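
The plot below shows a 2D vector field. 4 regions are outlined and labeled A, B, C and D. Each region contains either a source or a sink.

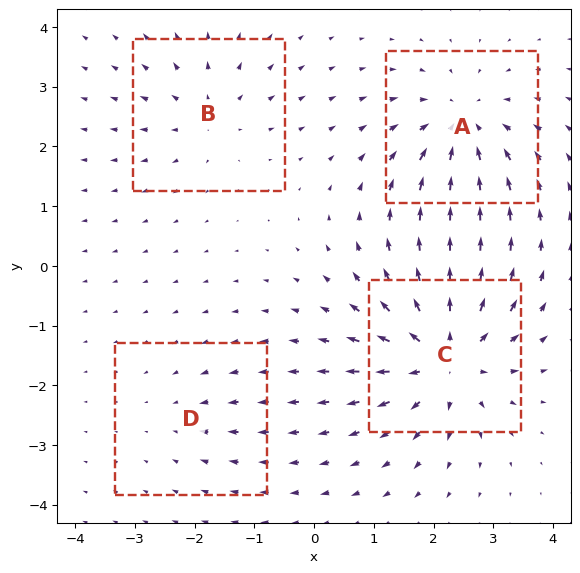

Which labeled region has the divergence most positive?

C

Divergence at each region's feature centre — A: about -5, B: about +3, C: about +7, D: about -2. Region C is most positive.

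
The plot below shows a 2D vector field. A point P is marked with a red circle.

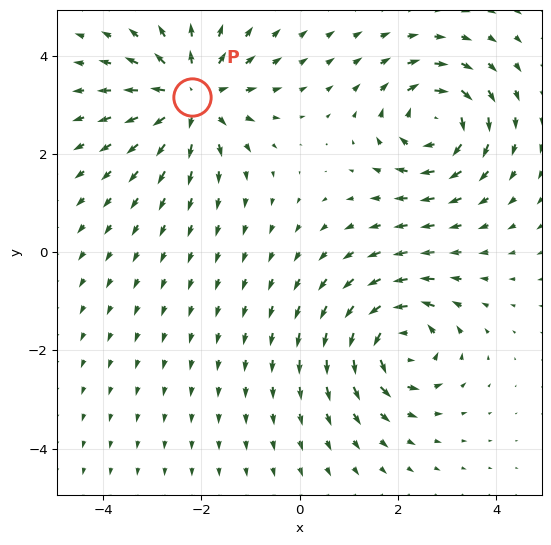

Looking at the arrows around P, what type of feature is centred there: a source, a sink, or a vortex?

At P (-2.2, 3.2) the arrows spread outward. Divergence about +5, curl ≈0 — positive divergence with near-zero curl is a source.

source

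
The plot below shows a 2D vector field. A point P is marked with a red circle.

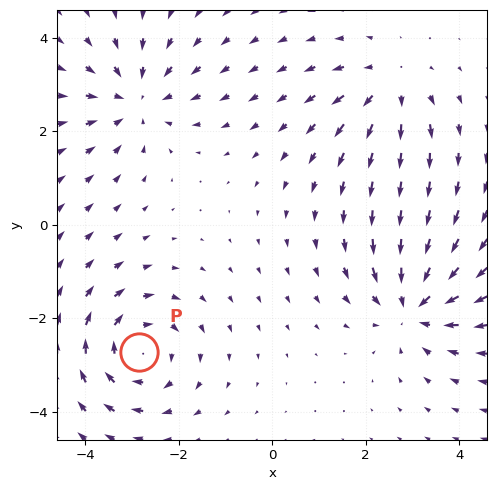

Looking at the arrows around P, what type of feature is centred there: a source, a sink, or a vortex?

At P (-2.9, -2.7) the arrows circulate clockwise. Divergence ≈0, curl about -5 — near-zero divergence with nonzero curl is a vortex.

vortex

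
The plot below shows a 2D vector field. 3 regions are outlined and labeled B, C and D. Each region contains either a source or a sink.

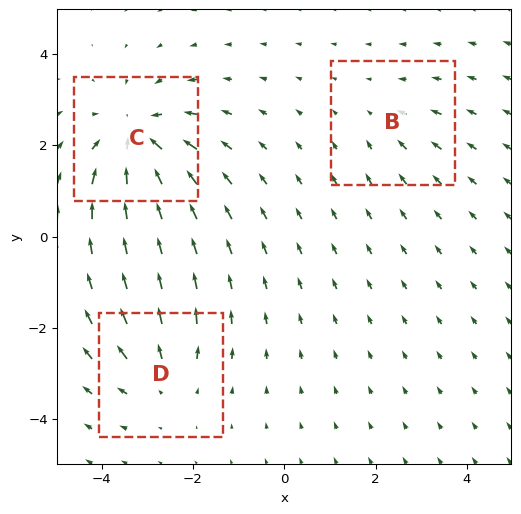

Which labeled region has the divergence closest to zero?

B

Divergence at each region's feature centre — B: about -2, C: about -4, D: about +3. Region B is closest to zero.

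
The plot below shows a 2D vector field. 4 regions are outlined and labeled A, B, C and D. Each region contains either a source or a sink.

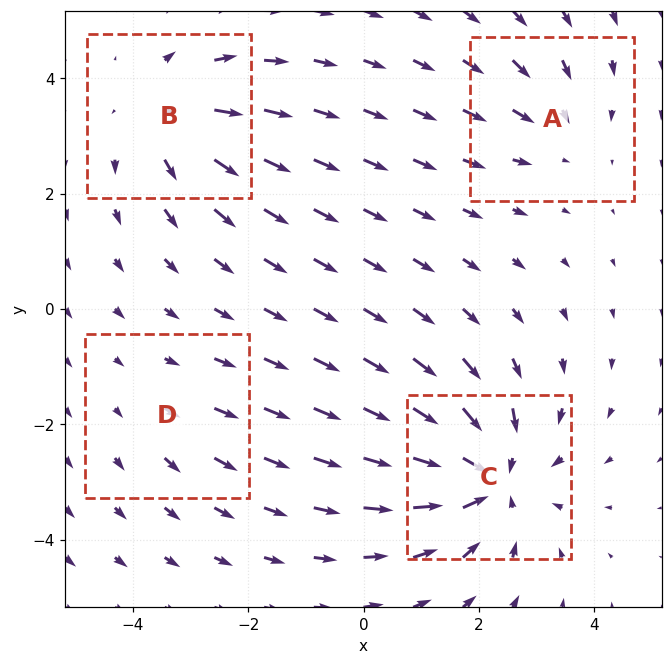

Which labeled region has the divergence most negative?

C

Divergence at each region's feature centre — A: about -3, B: about +4, C: about -6, D: about +2. Region C is most negative.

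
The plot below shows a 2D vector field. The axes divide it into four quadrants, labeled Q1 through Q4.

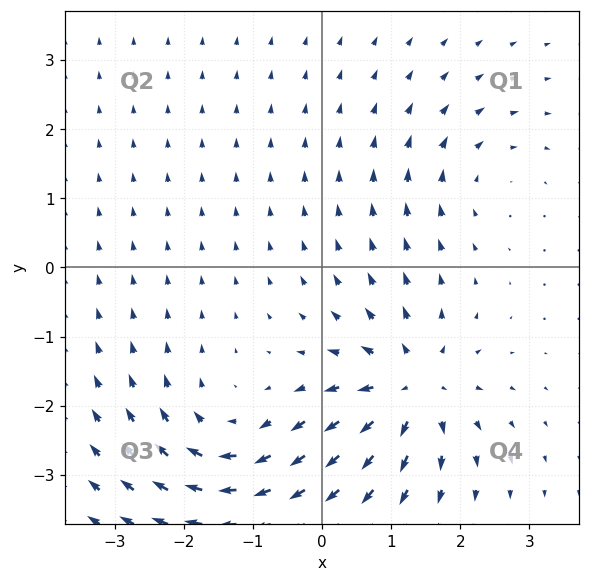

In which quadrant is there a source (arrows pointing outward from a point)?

The source sits at approximately (1.3, -1.7), which lies in quadrant Q4. The divergence there is about +5, positive as expected for a source.

Q4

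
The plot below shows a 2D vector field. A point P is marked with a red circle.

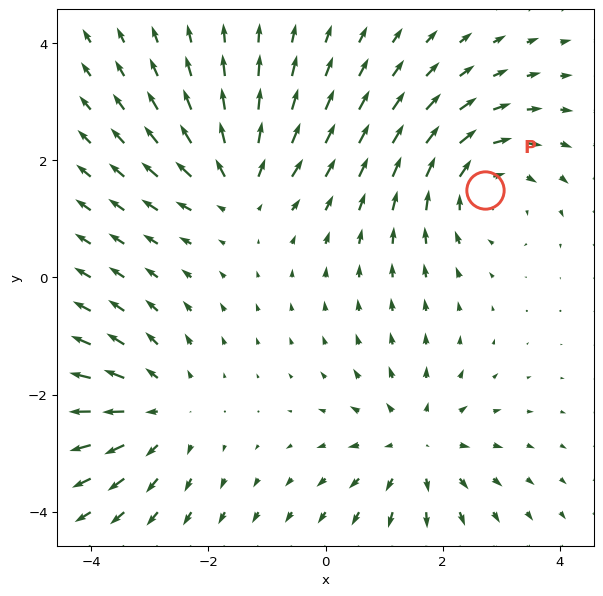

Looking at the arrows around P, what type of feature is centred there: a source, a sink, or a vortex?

At P (2.7, 1.5) the arrows circulate clockwise. Divergence ≈0, curl about -5 — near-zero divergence with nonzero curl is a vortex.

vortex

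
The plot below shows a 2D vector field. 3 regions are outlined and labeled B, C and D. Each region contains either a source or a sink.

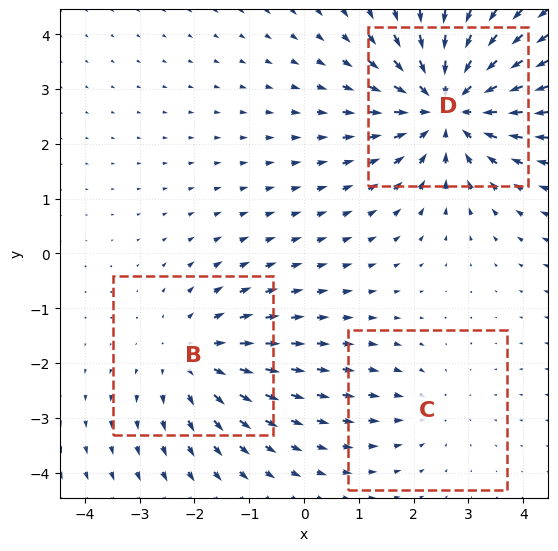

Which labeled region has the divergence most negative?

Divergence at each region's feature centre — B: about +3, C: about -2, D: about -4. Region D is most negative.

D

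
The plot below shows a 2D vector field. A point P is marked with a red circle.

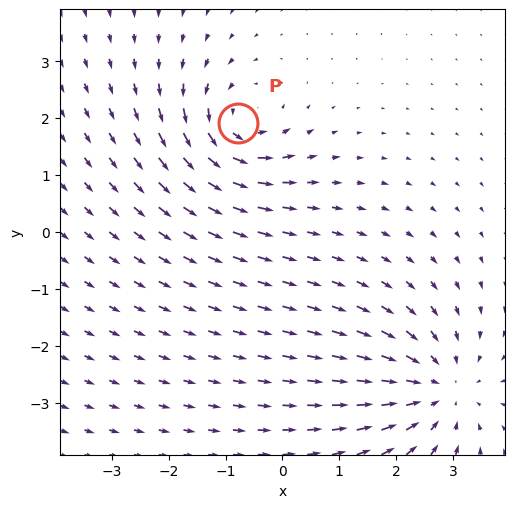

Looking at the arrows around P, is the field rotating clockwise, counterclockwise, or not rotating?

counterclockwise

Near P at (-0.8, 1.9) the arrows circulate counterclockwise. The curl (z-component) there is about +5; positive curl means counterclockwise rotation.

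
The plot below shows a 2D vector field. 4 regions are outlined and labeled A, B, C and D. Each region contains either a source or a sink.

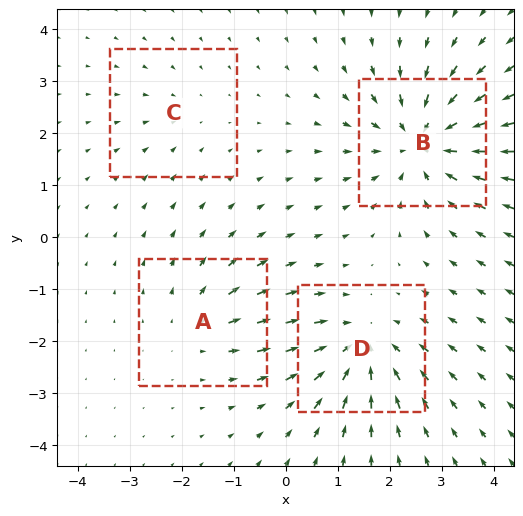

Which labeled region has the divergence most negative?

B

Divergence at each region's feature centre — A: about +3, B: about -6, C: about -2, D: about -5. Region B is most negative.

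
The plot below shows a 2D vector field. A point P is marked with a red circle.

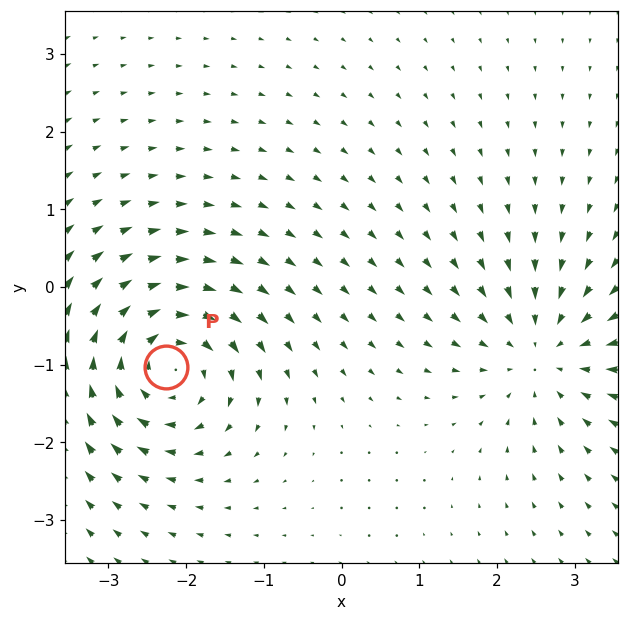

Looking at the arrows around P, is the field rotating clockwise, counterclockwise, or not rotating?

Near P at (-2.3, -1.0) the arrows circulate clockwise. The curl (z-component) there is about -6; negative curl means clockwise rotation.

clockwise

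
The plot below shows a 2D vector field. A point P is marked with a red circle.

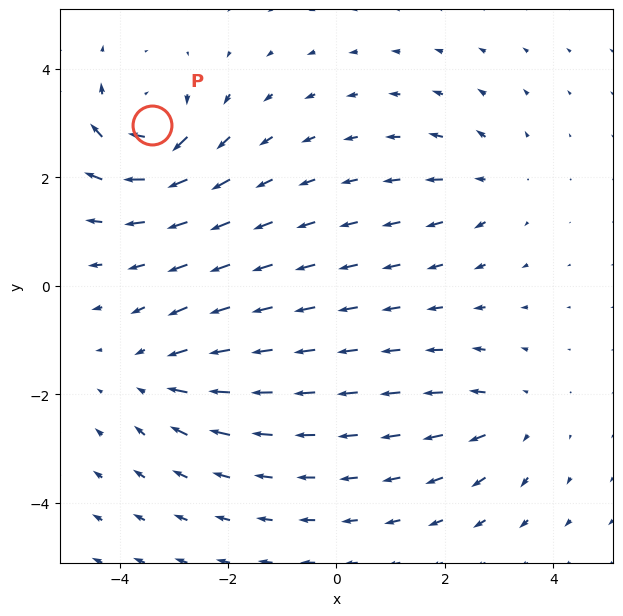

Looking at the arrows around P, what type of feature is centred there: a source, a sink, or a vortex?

At P (-3.4, 3.0) the arrows circulate clockwise. Divergence ≈0, curl about -7 — near-zero divergence with nonzero curl is a vortex.

vortex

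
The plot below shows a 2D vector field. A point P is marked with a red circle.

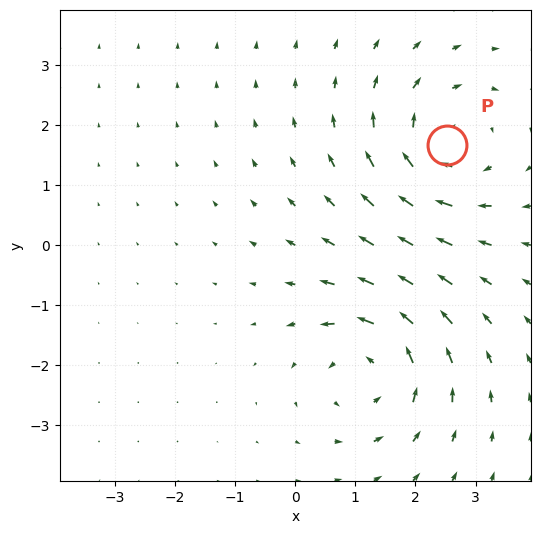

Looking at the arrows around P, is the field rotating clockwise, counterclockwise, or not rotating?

clockwise

Near P at (2.5, 1.7) the arrows circulate clockwise. The curl (z-component) there is about -3; negative curl means clockwise rotation.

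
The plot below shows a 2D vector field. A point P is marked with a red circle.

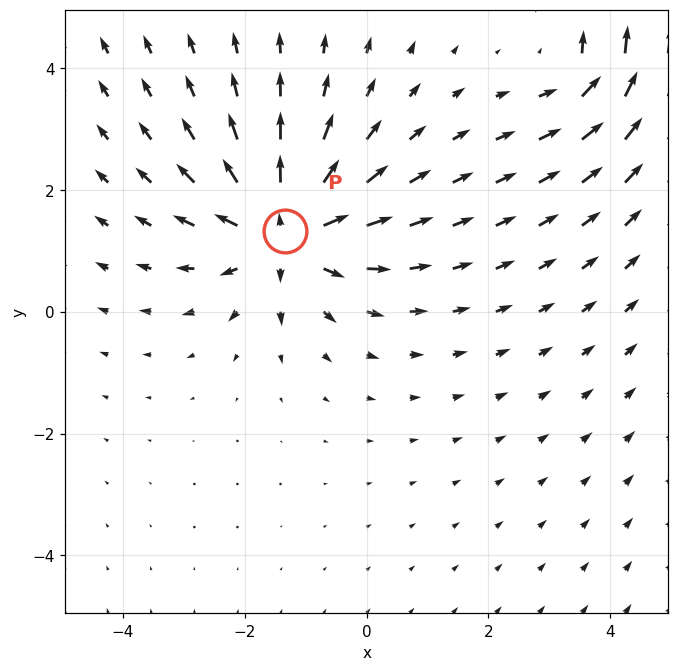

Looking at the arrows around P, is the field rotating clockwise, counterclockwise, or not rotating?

not rotating

Near P at (-1.3, 1.3) the arrows show no circulation. The curl there is ≈0.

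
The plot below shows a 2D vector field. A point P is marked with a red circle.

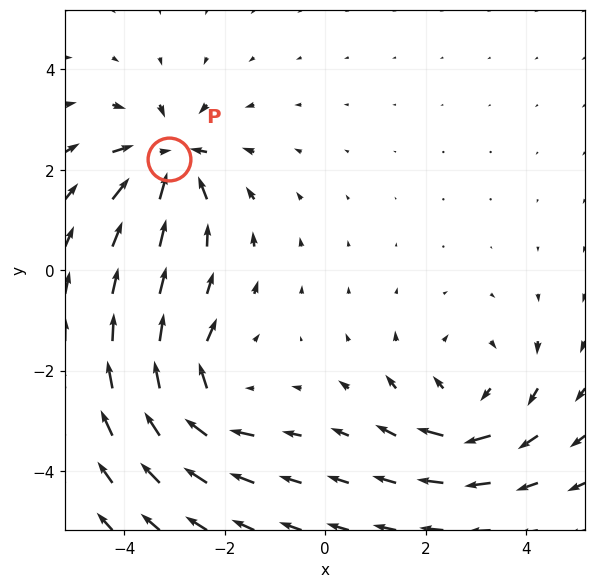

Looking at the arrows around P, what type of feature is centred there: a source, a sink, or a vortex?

At P (-3.1, 2.2) the arrows converge inward. Divergence about -7, curl ≈0 — negative divergence with near-zero curl is a sink.

sink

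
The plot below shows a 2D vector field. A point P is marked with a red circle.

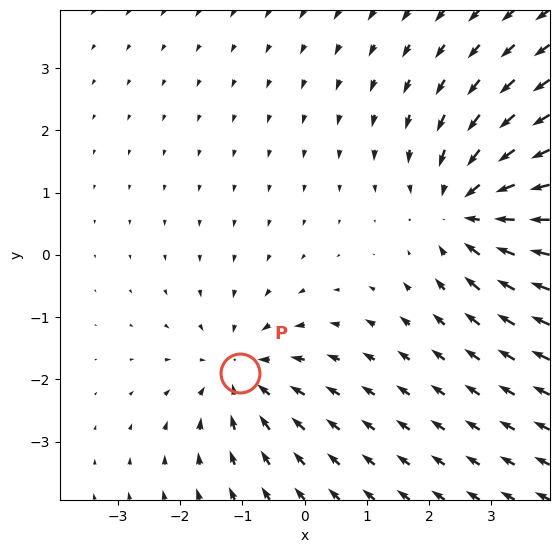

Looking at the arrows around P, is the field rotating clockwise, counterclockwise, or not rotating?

Near P at (-1.0, -1.9) the arrows show no circulation. The curl there is ≈0.

not rotating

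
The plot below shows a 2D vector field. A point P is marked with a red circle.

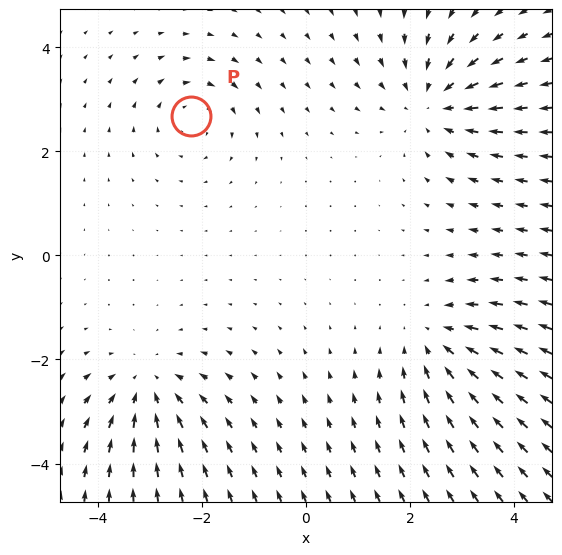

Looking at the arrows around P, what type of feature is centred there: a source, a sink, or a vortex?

vortex

At P (-2.2, 2.7) the arrows circulate clockwise. Divergence ≈0, curl about -3 — near-zero divergence with nonzero curl is a vortex.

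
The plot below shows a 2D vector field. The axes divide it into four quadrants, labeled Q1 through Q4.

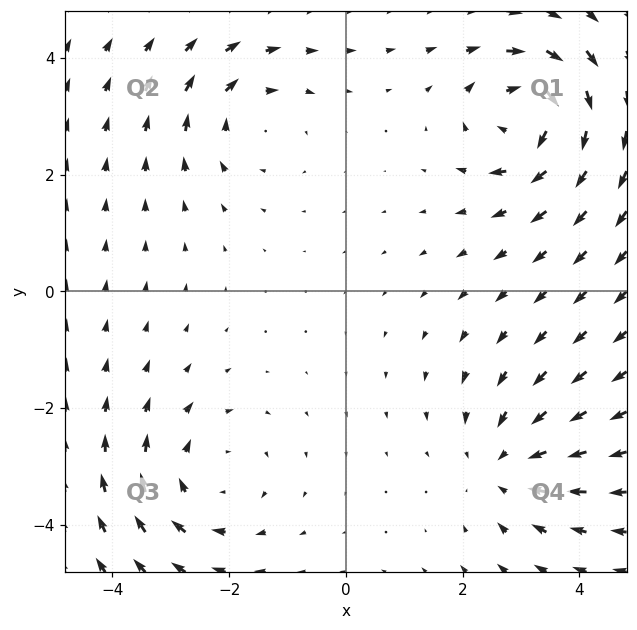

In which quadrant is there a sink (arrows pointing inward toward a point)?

Q4

The sink sits at approximately (2.8, -3.0), which lies in quadrant Q4. The divergence there is about -3, negative as expected for a sink.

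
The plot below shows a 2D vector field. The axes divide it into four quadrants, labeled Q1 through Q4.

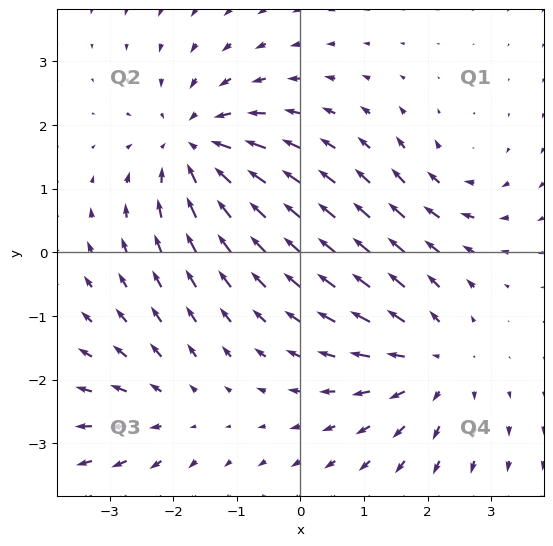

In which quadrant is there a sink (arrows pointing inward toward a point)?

Q2

The sink sits at approximately (-1.7, 1.7), which lies in quadrant Q2. The divergence there is about -5, negative as expected for a sink.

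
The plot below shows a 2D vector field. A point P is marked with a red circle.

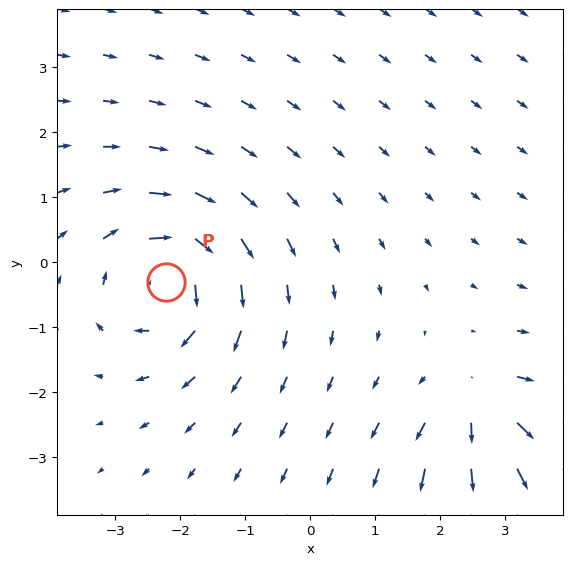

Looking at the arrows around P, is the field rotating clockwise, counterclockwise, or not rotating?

clockwise

Near P at (-2.2, -0.3) the arrows circulate clockwise. The curl (z-component) there is about -5; negative curl means clockwise rotation.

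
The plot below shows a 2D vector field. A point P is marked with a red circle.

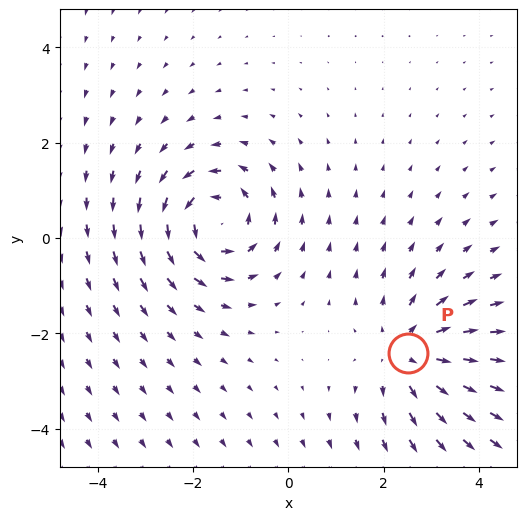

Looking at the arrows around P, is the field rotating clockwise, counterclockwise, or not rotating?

Near P at (2.5, -2.4) the arrows show no circulation. The curl there is ≈0.

not rotating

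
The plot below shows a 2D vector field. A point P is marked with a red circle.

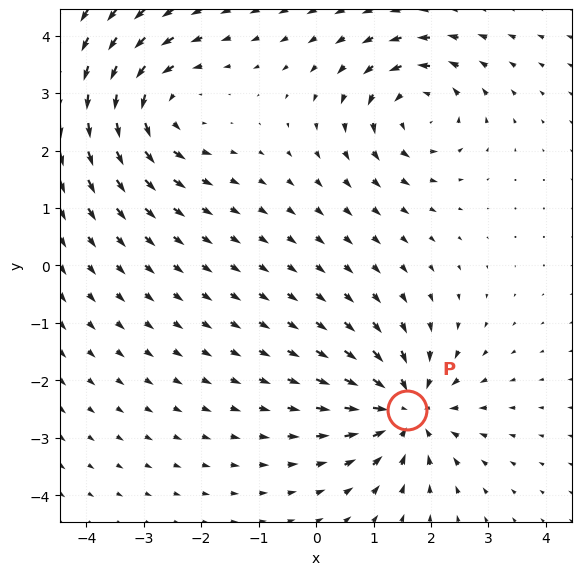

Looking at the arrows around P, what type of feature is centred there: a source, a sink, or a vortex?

sink

At P (1.6, -2.5) the arrows converge inward. Divergence about -6, curl ≈0 — negative divergence with near-zero curl is a sink.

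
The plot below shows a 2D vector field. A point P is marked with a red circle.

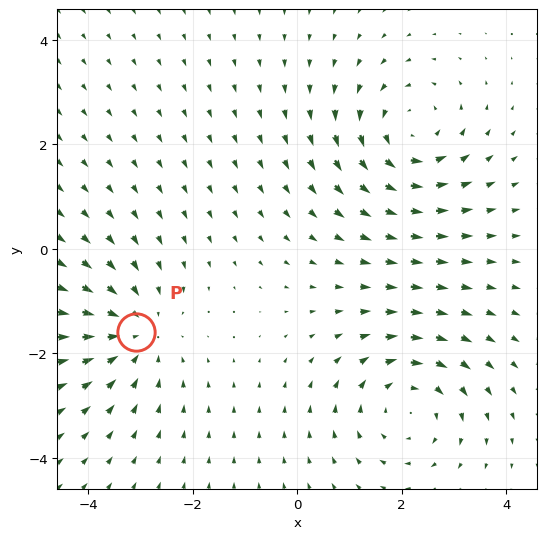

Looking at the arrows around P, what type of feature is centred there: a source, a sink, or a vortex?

sink

At P (-3.1, -1.6) the arrows converge inward. Divergence about -3, curl ≈0 — negative divergence with near-zero curl is a sink.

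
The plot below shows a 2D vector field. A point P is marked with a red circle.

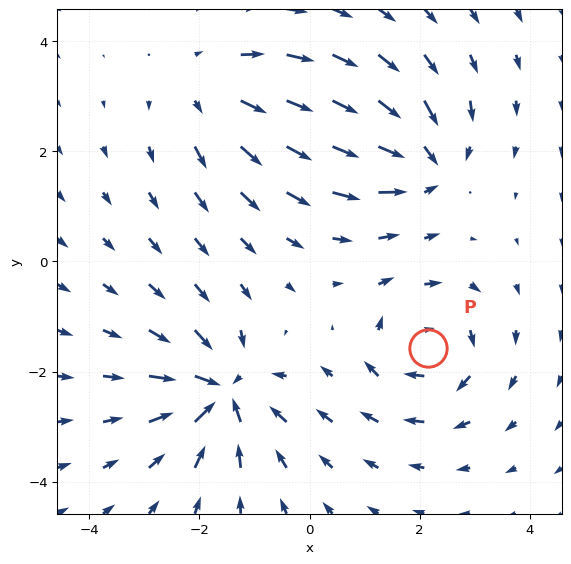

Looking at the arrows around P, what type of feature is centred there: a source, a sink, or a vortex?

vortex

At P (2.1, -1.6) the arrows circulate clockwise. Divergence ≈0, curl about -4 — near-zero divergence with nonzero curl is a vortex.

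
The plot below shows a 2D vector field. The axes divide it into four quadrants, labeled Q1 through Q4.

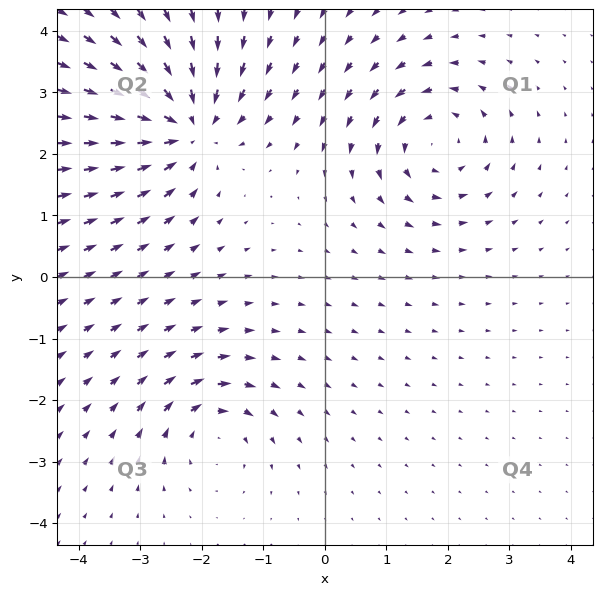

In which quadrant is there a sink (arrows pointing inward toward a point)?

The sink sits at approximately (-2.3, 2.5), which lies in quadrant Q2. The divergence there is about -5, negative as expected for a sink.

Q2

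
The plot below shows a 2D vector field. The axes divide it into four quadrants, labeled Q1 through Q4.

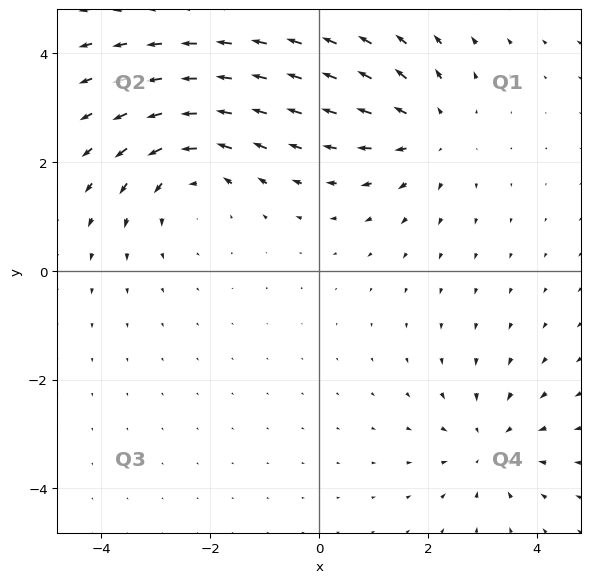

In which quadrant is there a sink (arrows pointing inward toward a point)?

Q4

The sink sits at approximately (3.1, -3.2), which lies in quadrant Q4. The divergence there is about -4, negative as expected for a sink.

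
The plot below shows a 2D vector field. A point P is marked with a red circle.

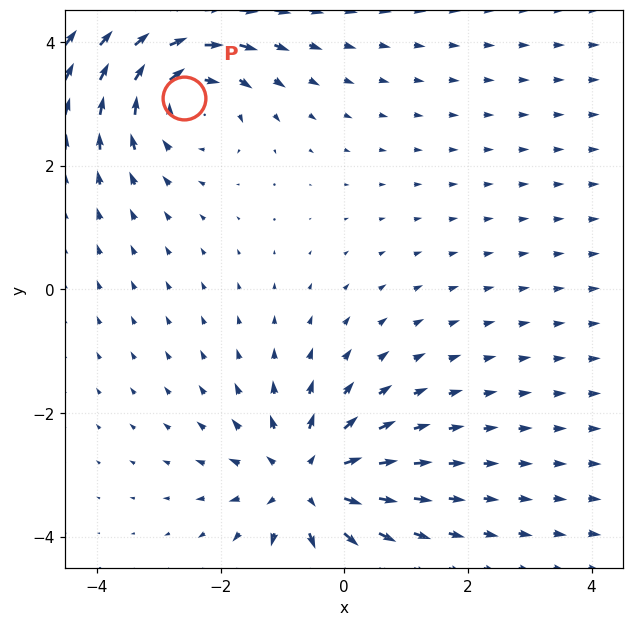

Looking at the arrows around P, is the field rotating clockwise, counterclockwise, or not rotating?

clockwise

Near P at (-2.6, 3.1) the arrows circulate clockwise. The curl (z-component) there is about -4; negative curl means clockwise rotation.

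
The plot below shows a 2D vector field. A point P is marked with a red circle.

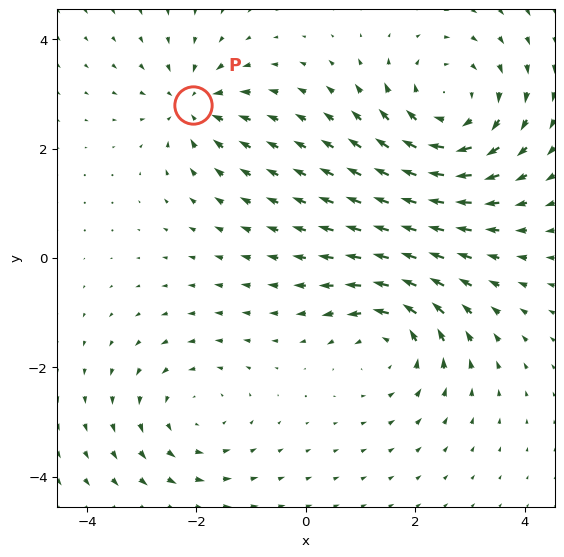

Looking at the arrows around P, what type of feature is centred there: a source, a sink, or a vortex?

sink

At P (-2.1, 2.8) the arrows converge inward. Divergence about -4, curl ≈0 — negative divergence with near-zero curl is a sink.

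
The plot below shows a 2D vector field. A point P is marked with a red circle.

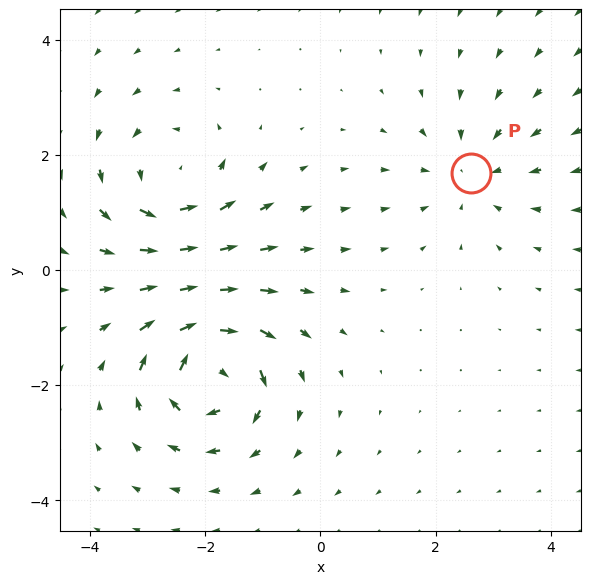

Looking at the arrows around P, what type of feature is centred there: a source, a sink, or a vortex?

At P (2.6, 1.7) the arrows converge inward. Divergence about -3, curl ≈0 — negative divergence with near-zero curl is a sink.

sink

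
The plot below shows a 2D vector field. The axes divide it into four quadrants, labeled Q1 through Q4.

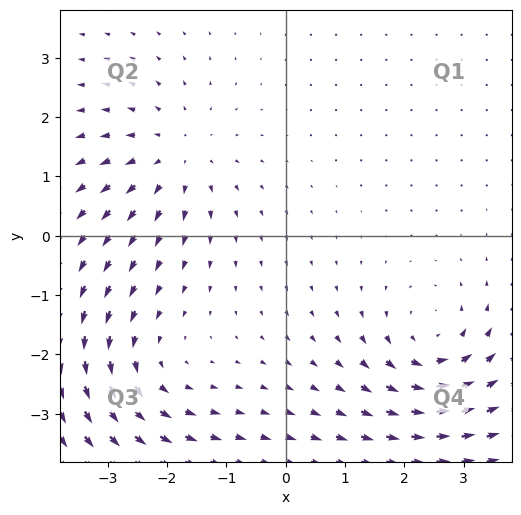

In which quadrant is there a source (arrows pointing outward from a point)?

Q2

The source sits at approximately (-1.9, 1.3), which lies in quadrant Q2. The divergence there is about +4, positive as expected for a source.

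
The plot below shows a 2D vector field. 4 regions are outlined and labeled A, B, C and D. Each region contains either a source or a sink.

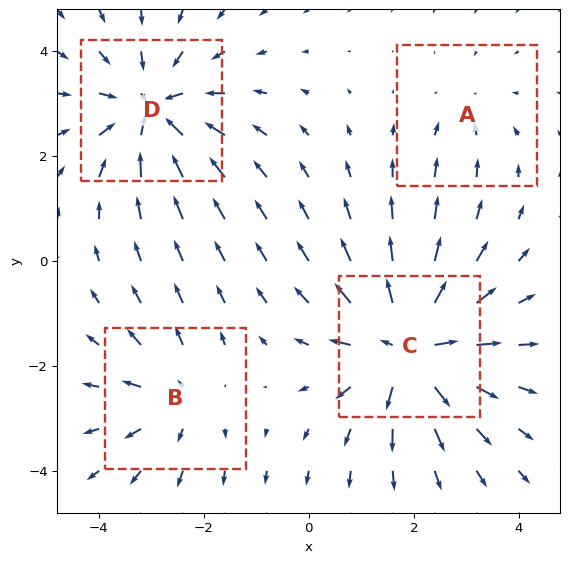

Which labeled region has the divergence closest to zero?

A

Divergence at each region's feature centre — A: about -2, B: about +3, C: about +6, D: about -5. Region A is closest to zero.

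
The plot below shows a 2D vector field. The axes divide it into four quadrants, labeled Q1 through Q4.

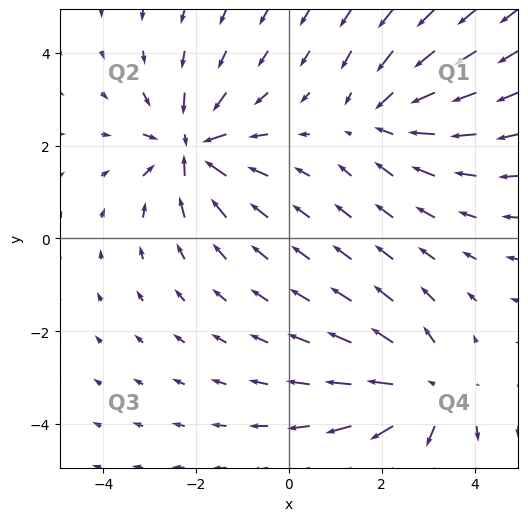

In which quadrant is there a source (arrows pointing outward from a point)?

Q4

The source sits at approximately (3.0, -3.4), which lies in quadrant Q4. The divergence there is about +4, positive as expected for a source.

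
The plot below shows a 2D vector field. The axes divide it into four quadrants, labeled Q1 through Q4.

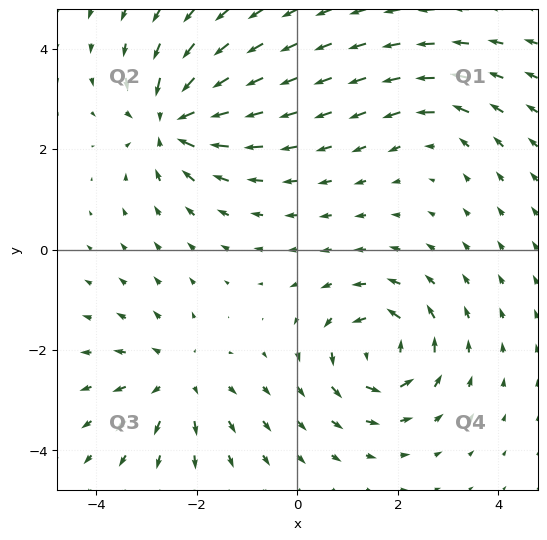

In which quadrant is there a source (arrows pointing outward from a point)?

Q3

The source sits at approximately (-2.4, -2.6), which lies in quadrant Q3. The divergence there is about +3, positive as expected for a source.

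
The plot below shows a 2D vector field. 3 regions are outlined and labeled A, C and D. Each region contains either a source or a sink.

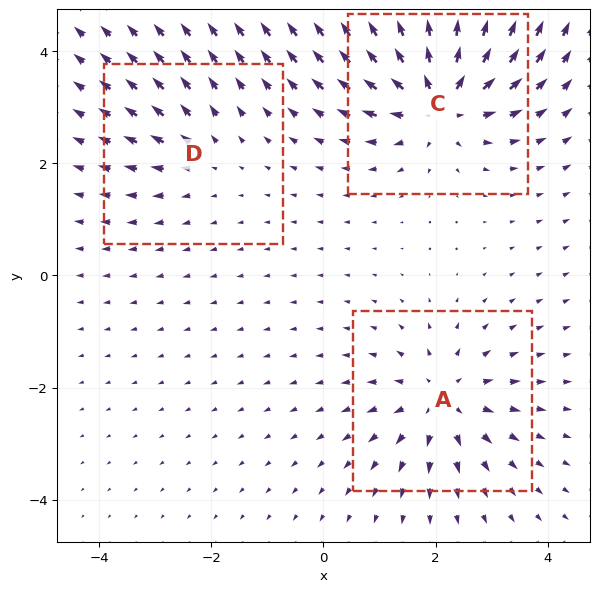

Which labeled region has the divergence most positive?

C

Divergence at each region's feature centre — A: about +4, C: about +5, D: about +2. Region C is most positive.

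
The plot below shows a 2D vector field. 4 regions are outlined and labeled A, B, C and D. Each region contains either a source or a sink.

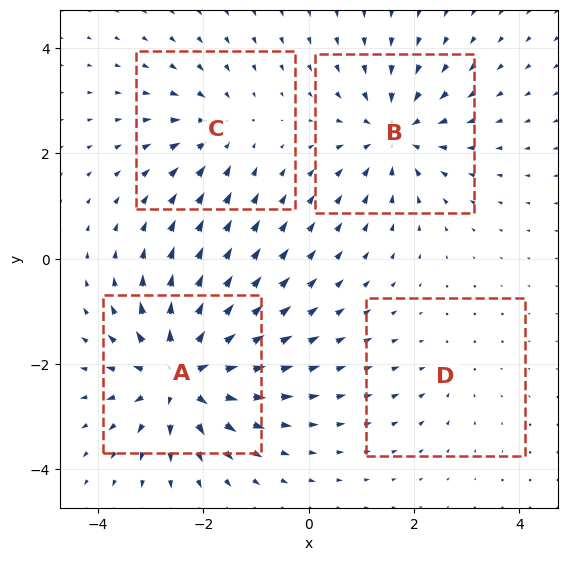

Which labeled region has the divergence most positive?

Divergence at each region's feature centre — A: about +7, B: about -5, C: about -4, D: about -2. Region A is most positive.

A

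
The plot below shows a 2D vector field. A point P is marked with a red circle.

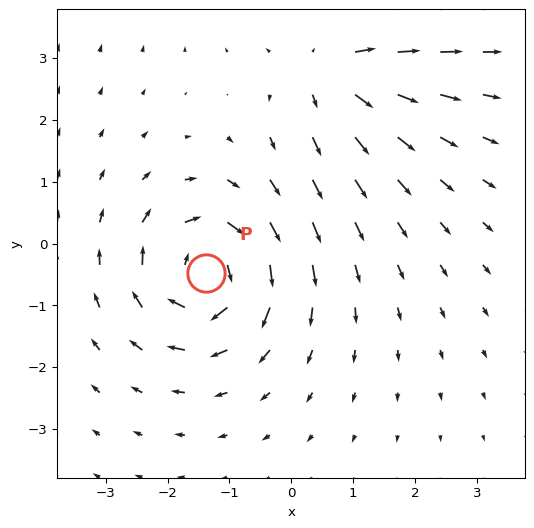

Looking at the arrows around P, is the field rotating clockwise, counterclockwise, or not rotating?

clockwise

Near P at (-1.4, -0.5) the arrows circulate clockwise. The curl (z-component) there is about -6; negative curl means clockwise rotation.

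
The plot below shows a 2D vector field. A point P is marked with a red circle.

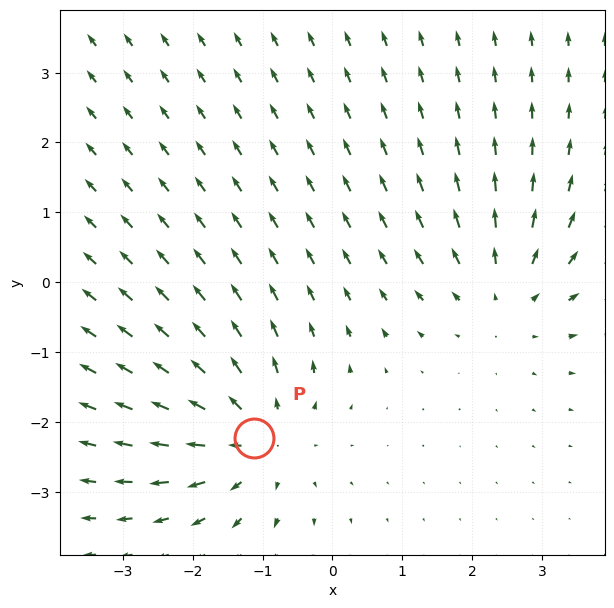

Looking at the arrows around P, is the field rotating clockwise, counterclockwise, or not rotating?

Near P at (-1.1, -2.2) the arrows show no circulation. The curl there is ≈0.

not rotating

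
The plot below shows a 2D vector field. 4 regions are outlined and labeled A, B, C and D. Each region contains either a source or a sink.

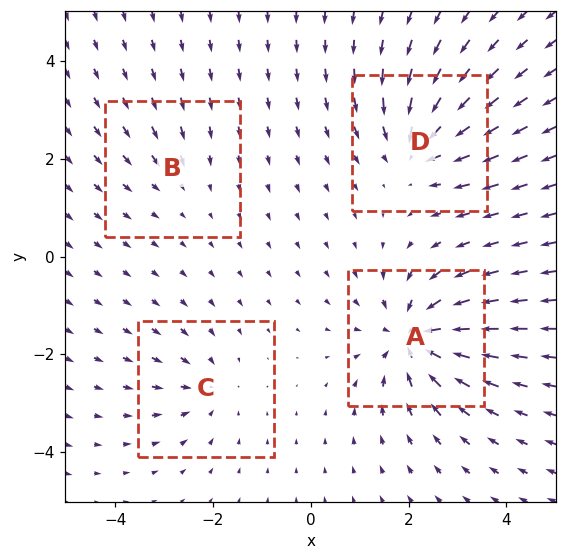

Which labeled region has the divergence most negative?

Divergence at each region's feature centre — A: about -7, B: about -2, C: about -4, D: about -5. Region A is most negative.

A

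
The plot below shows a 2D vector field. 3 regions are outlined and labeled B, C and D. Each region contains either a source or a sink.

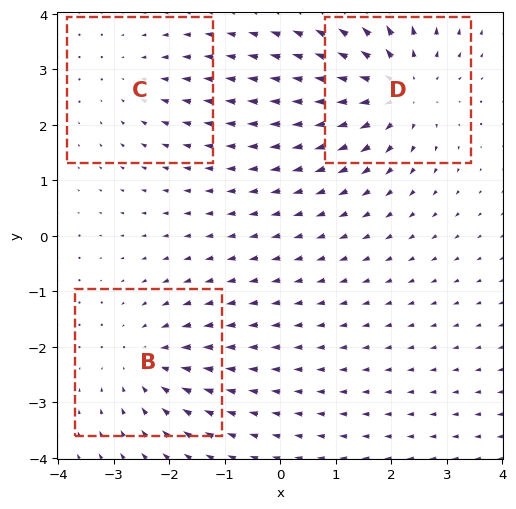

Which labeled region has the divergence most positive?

D

Divergence at each region's feature centre — B: about -3, C: about -2, D: about +4. Region D is most positive.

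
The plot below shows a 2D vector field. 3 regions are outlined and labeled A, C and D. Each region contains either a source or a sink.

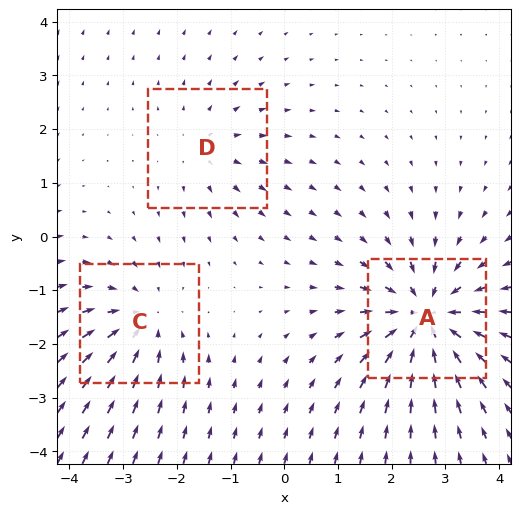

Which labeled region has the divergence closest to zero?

Divergence at each region's feature centre — A: about -5, C: about -3, D: about +2. Region D is closest to zero.

D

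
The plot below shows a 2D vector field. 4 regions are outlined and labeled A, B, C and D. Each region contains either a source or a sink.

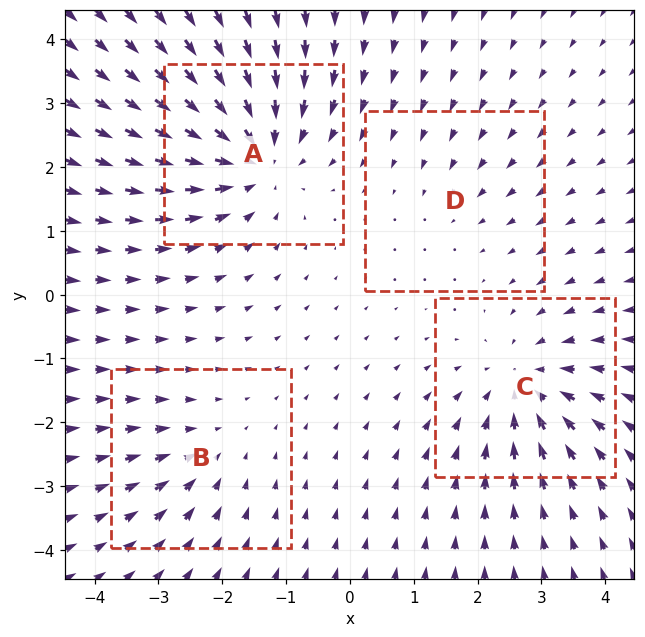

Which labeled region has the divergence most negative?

Divergence at each region's feature centre — A: about -6, B: about -3, C: about -5, D: about -2. Region A is most negative.

A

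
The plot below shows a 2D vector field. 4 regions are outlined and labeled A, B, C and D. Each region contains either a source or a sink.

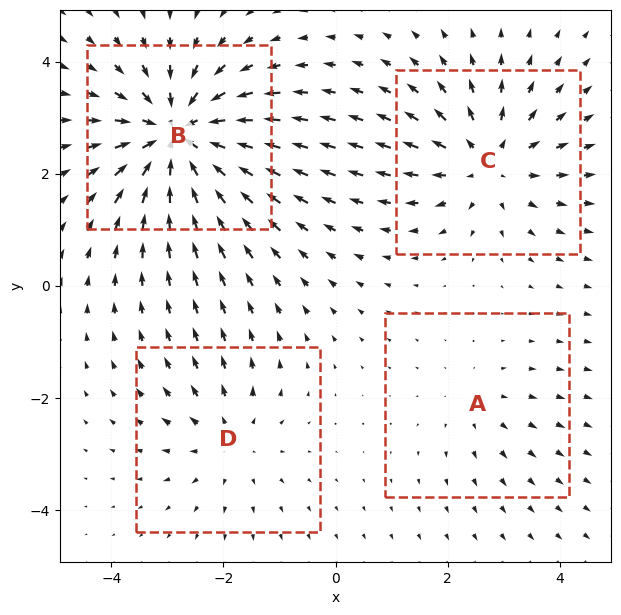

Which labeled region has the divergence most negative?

Divergence at each region's feature centre — A: about +2, B: about -7, C: about +5, D: about +3. Region B is most negative.

B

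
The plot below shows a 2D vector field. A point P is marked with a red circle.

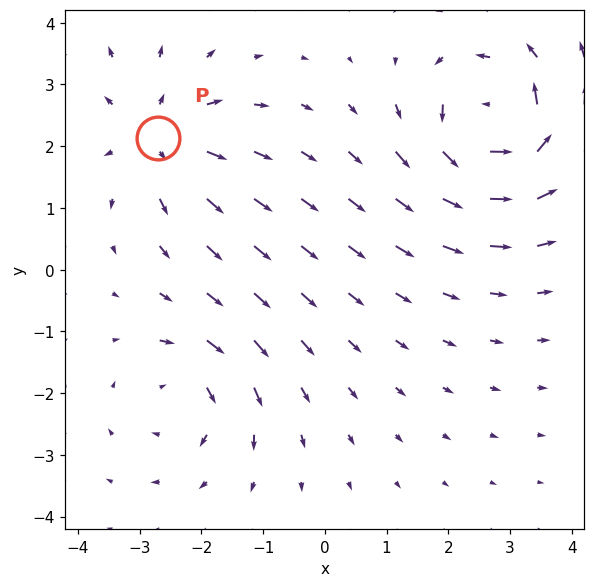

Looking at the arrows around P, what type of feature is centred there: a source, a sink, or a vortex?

source

At P (-2.7, 2.1) the arrows spread outward. Divergence about +4, curl ≈0 — positive divergence with near-zero curl is a source.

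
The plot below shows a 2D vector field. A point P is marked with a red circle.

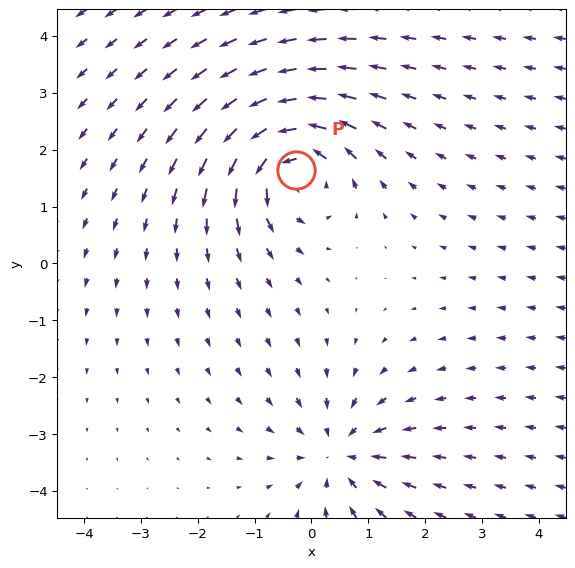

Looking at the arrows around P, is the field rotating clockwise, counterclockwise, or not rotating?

counterclockwise

Near P at (-0.3, 1.6) the arrows circulate counterclockwise. The curl (z-component) there is about +5; positive curl means counterclockwise rotation.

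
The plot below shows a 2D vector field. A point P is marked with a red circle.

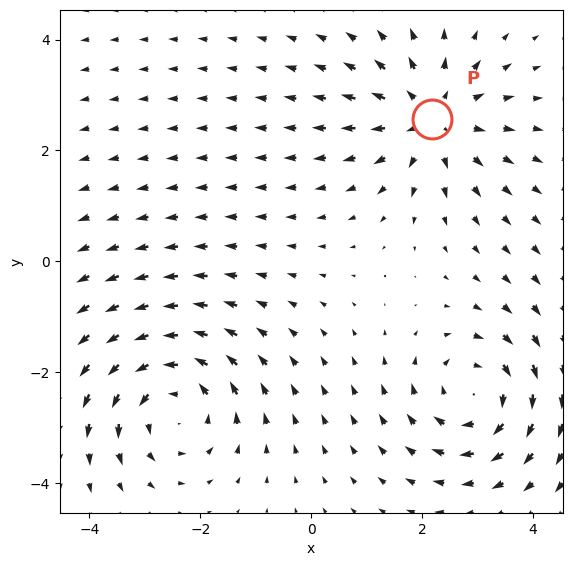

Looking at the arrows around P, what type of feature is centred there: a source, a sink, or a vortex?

source

At P (2.2, 2.6) the arrows spread outward. Divergence about +3, curl ≈0 — positive divergence with near-zero curl is a source.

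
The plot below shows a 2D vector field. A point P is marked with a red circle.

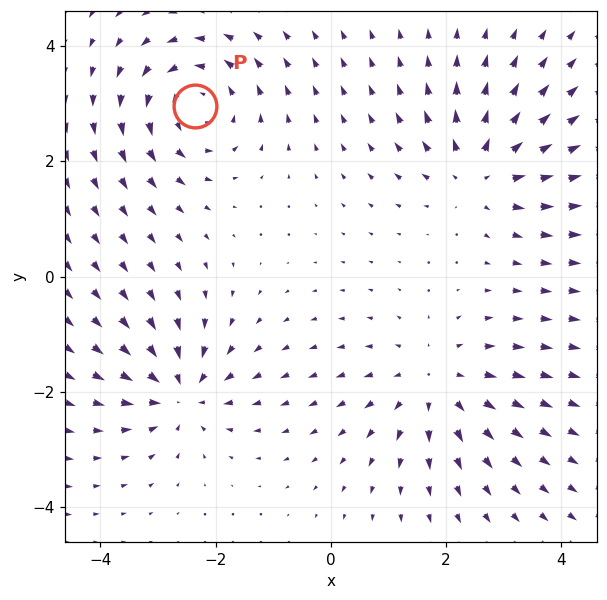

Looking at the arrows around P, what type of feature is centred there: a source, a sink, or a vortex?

vortex

At P (-2.4, 3.0) the arrows circulate counterclockwise. Divergence ≈0, curl about +4 — near-zero divergence with nonzero curl is a vortex.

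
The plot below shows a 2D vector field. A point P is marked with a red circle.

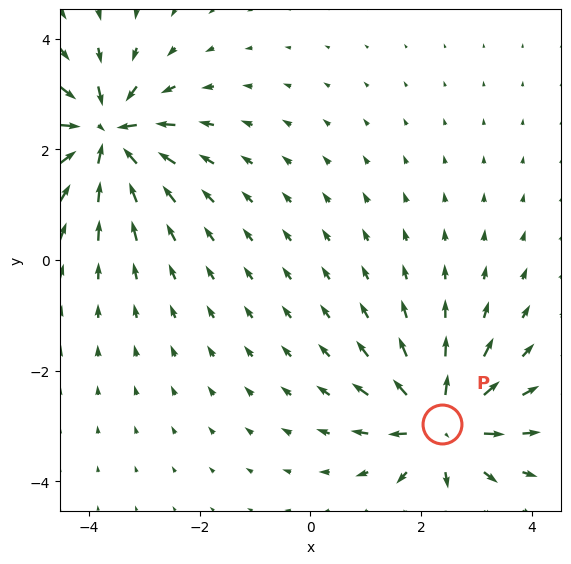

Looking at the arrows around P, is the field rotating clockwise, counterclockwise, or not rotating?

not rotating

Near P at (2.4, -3.0) the arrows show no circulation. The curl there is ≈0.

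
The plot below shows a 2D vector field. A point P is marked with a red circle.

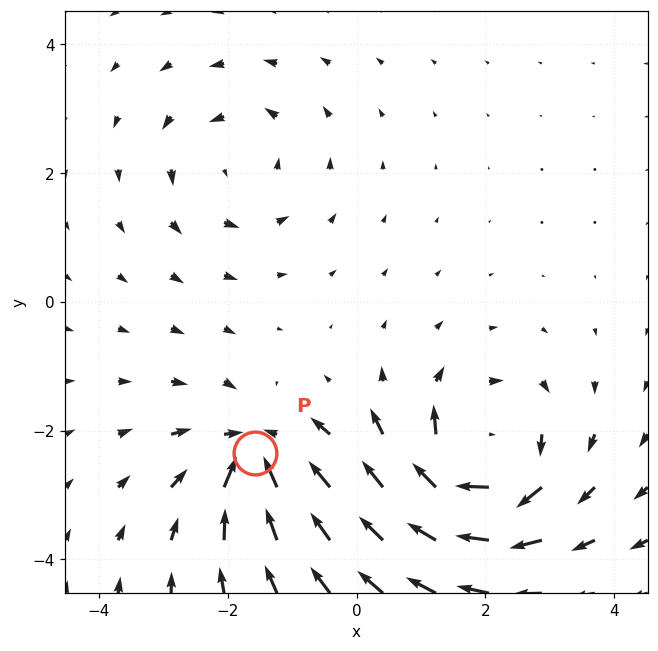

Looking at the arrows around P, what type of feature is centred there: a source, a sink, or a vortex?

At P (-1.6, -2.3) the arrows converge inward. Divergence about -5, curl ≈0 — negative divergence with near-zero curl is a sink.

sink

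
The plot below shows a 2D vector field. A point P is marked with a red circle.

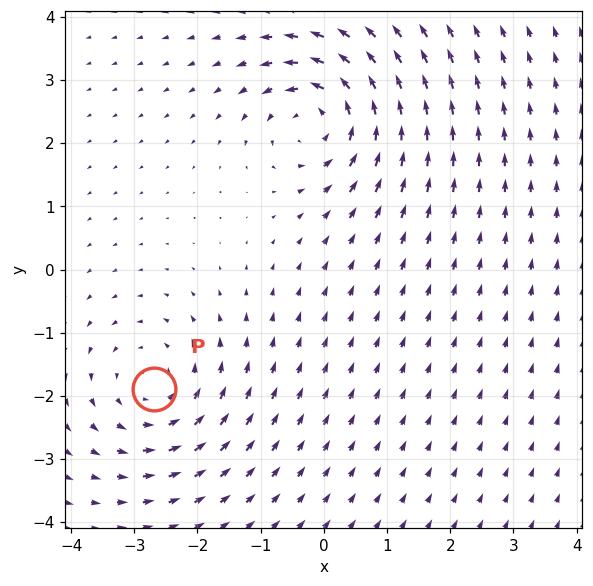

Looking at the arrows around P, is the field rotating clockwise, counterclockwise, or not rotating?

counterclockwise

Near P at (-2.7, -1.9) the arrows circulate counterclockwise. The curl (z-component) there is about +4; positive curl means counterclockwise rotation.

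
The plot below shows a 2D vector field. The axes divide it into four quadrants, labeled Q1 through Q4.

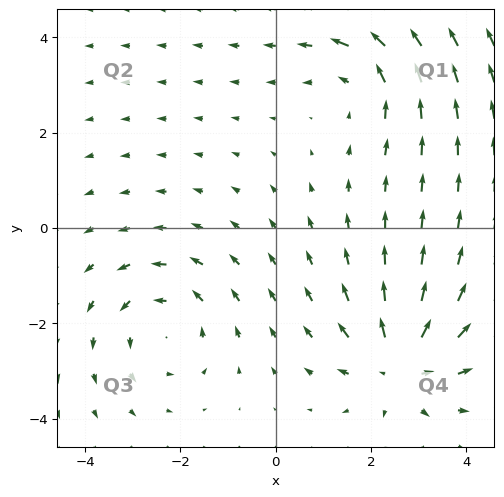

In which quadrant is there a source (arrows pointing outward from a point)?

Q4

The source sits at approximately (2.6, -2.9), which lies in quadrant Q4. The divergence there is about +4, positive as expected for a source.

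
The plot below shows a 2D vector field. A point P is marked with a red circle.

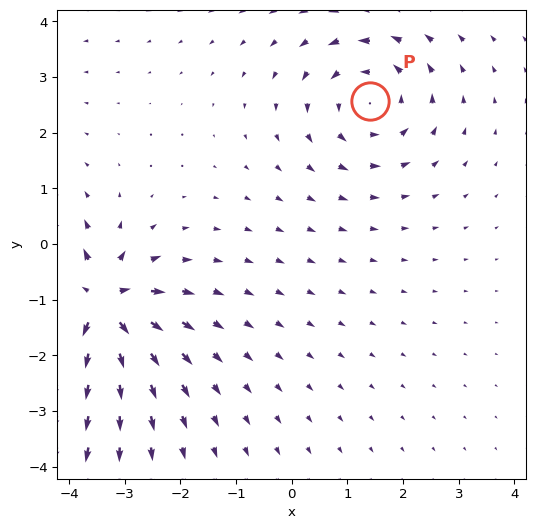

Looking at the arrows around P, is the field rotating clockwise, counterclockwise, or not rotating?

Near P at (1.4, 2.6) the arrows circulate counterclockwise. The curl (z-component) there is about +3; positive curl means counterclockwise rotation.

counterclockwise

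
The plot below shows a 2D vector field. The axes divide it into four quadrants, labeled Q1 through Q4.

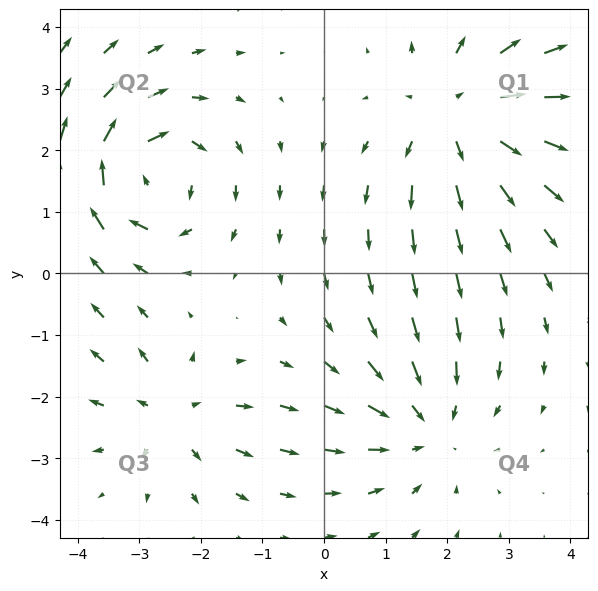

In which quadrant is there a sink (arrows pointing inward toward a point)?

Q4

The sink sits at approximately (1.6, -2.5), which lies in quadrant Q4. The divergence there is about -3, negative as expected for a sink.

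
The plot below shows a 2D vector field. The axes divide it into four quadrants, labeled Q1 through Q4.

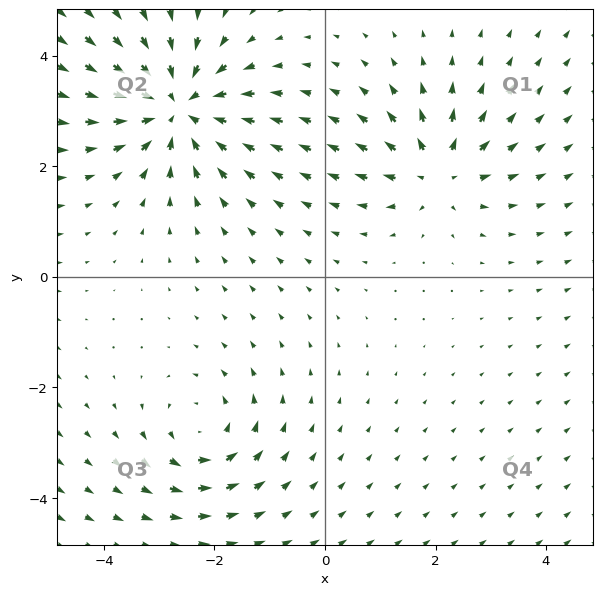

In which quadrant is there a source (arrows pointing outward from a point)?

Q1

The source sits at approximately (2.0, 1.9), which lies in quadrant Q1. The divergence there is about +4, positive as expected for a source.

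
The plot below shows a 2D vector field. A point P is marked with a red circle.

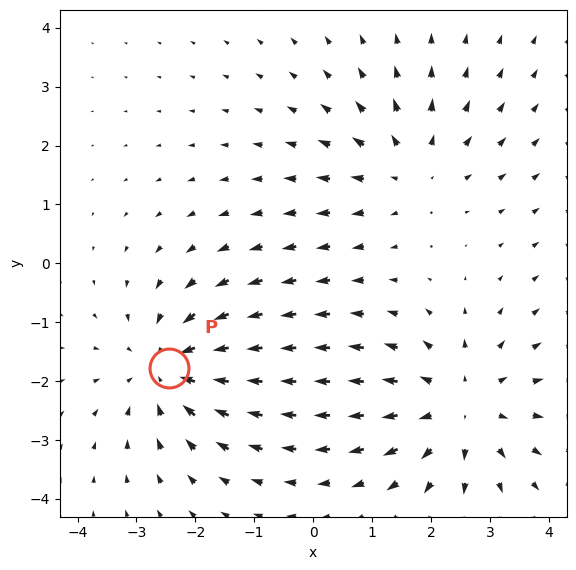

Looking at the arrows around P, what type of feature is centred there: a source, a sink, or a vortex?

sink

At P (-2.4, -1.8) the arrows converge inward. Divergence about -4, curl ≈0 — negative divergence with near-zero curl is a sink.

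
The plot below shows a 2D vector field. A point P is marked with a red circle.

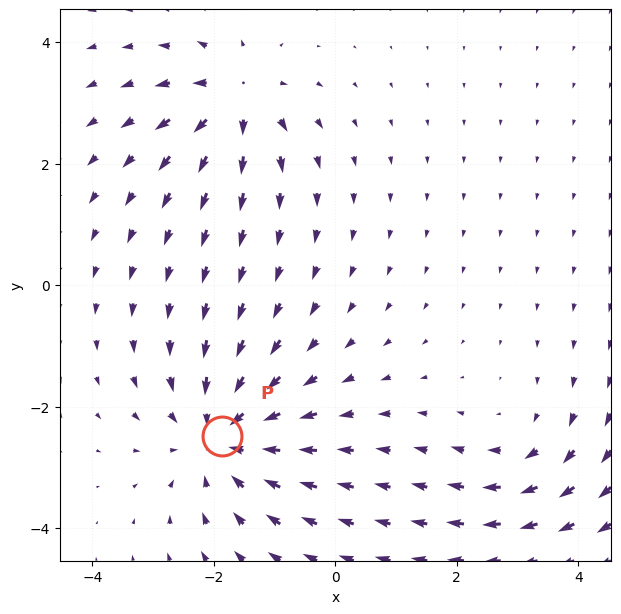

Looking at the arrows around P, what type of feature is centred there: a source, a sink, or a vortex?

sink

At P (-1.9, -2.5) the arrows converge inward. Divergence about -4, curl ≈0 — negative divergence with near-zero curl is a sink.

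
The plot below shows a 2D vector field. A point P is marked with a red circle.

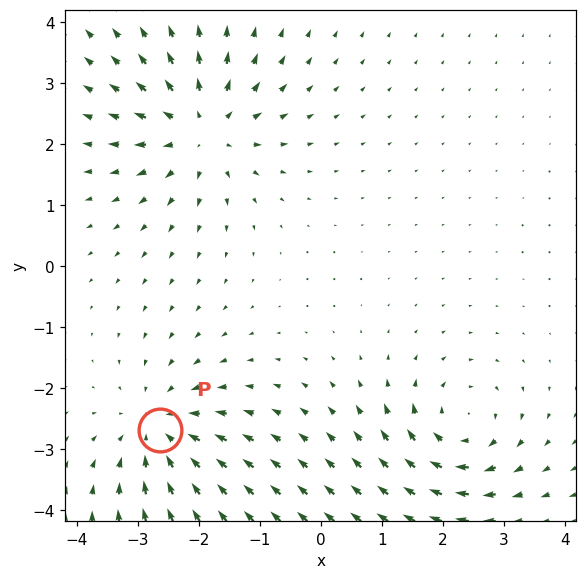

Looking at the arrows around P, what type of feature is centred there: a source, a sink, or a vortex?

At P (-2.6, -2.7) the arrows converge inward. Divergence about -4, curl ≈0 — negative divergence with near-zero curl is a sink.

sink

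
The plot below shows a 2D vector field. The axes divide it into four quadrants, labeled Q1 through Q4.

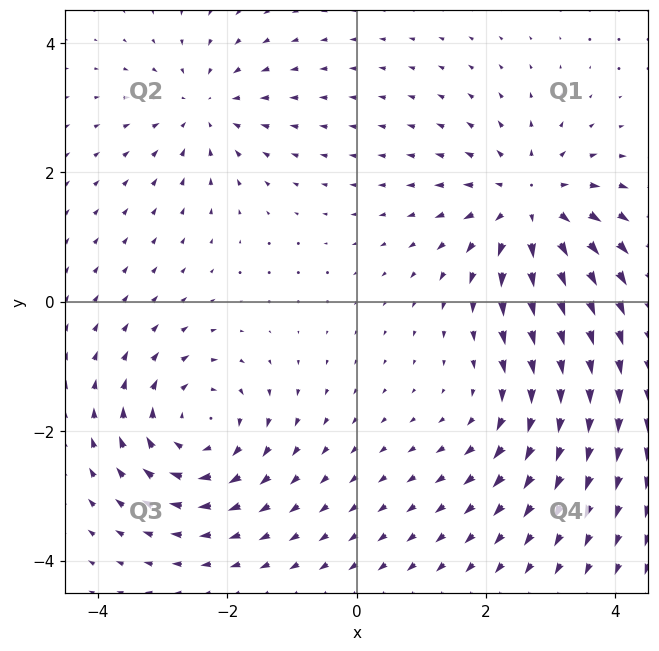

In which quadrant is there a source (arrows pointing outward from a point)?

Q1

The source sits at approximately (2.7, 1.5), which lies in quadrant Q1. The divergence there is about +5, positive as expected for a source.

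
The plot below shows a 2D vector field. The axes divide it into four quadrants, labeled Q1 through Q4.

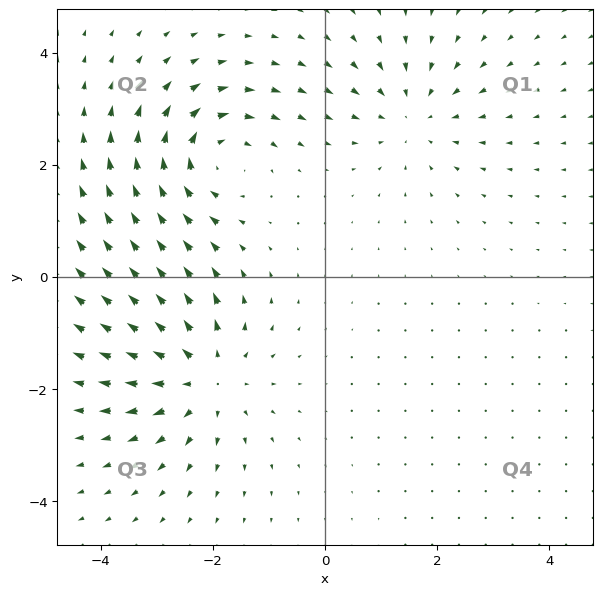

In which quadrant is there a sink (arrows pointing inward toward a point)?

The sink sits at approximately (1.6, 2.9), which lies in quadrant Q1. The divergence there is about -3, negative as expected for a sink.

Q1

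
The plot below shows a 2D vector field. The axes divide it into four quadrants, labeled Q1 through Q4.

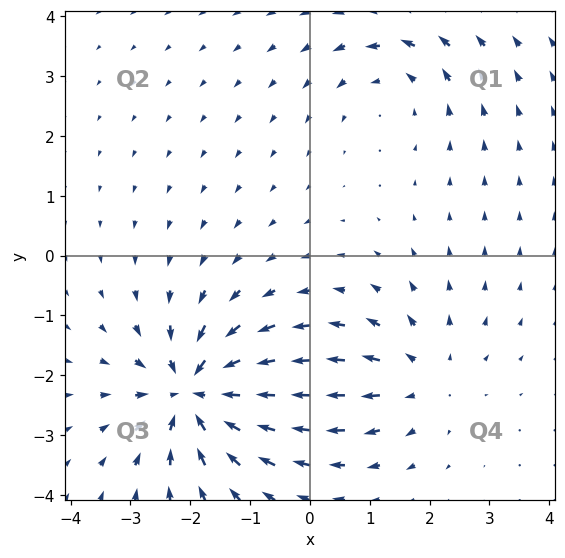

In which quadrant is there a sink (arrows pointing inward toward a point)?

The sink sits at approximately (-1.9, -2.3), which lies in quadrant Q3. The divergence there is about -5, negative as expected for a sink.

Q3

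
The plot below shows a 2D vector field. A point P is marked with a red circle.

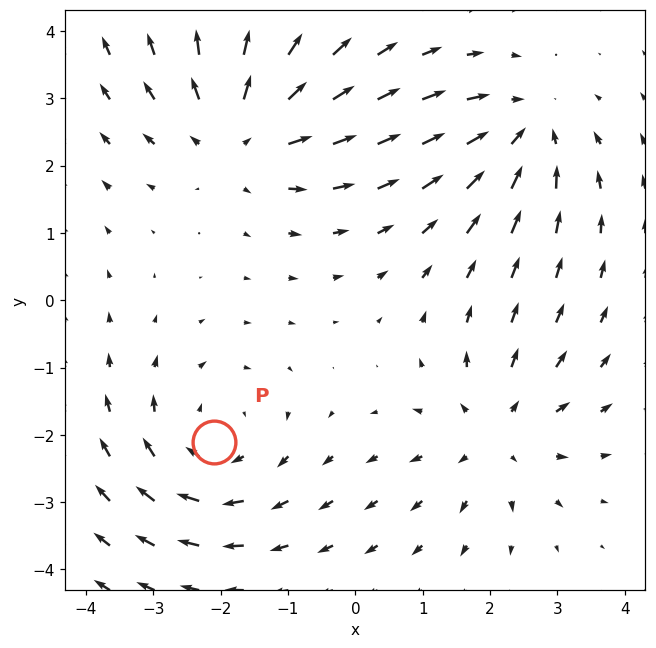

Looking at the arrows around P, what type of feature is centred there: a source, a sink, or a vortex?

At P (-2.1, -2.1) the arrows circulate clockwise. Divergence ≈0, curl about -3 — near-zero divergence with nonzero curl is a vortex.

vortex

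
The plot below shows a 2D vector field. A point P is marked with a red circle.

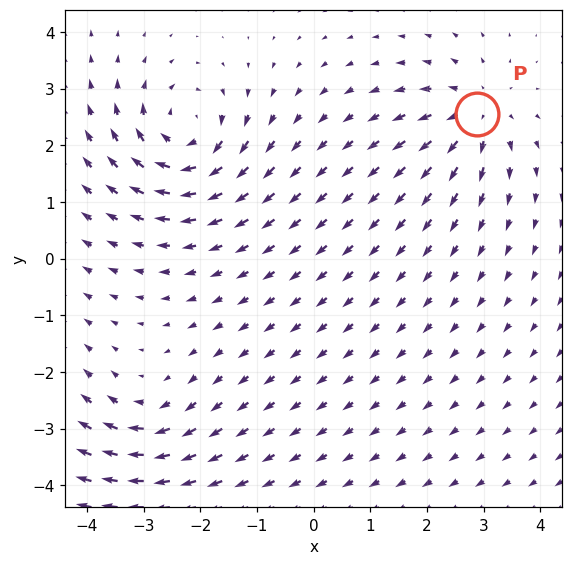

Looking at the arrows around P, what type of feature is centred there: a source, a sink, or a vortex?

source

At P (2.9, 2.6) the arrows spread outward. Divergence about +5, curl ≈0 — positive divergence with near-zero curl is a source.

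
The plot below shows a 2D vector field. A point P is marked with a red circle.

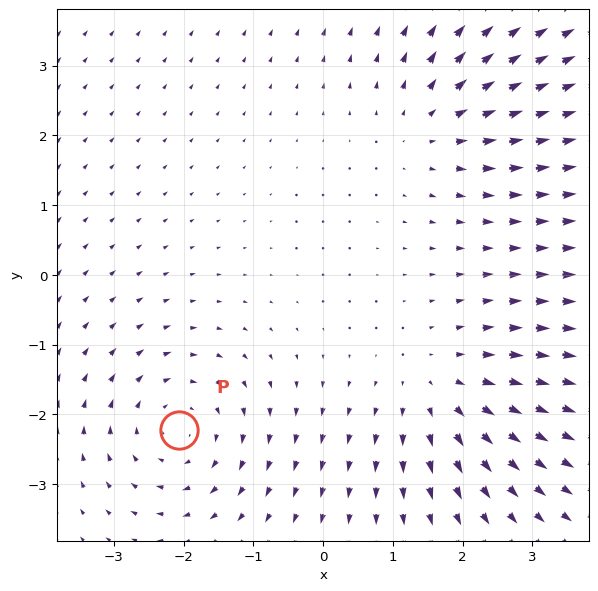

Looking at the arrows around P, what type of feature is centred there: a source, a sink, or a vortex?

vortex

At P (-2.1, -2.2) the arrows circulate clockwise. Divergence ≈0, curl about -3 — near-zero divergence with nonzero curl is a vortex.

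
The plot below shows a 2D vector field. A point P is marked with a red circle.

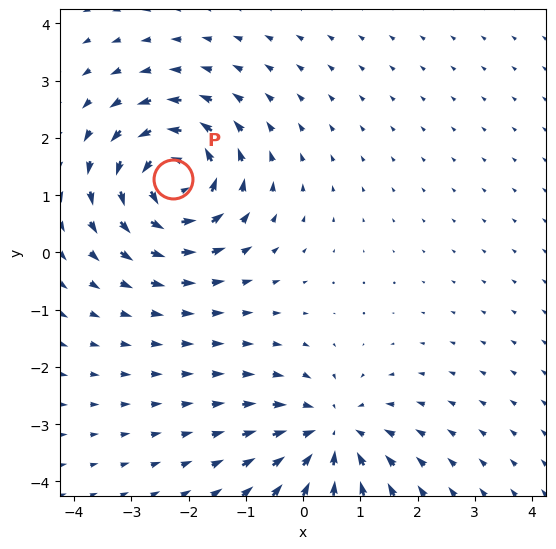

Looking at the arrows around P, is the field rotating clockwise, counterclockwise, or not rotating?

counterclockwise

Near P at (-2.3, 1.3) the arrows circulate counterclockwise. The curl (z-component) there is about +5; positive curl means counterclockwise rotation.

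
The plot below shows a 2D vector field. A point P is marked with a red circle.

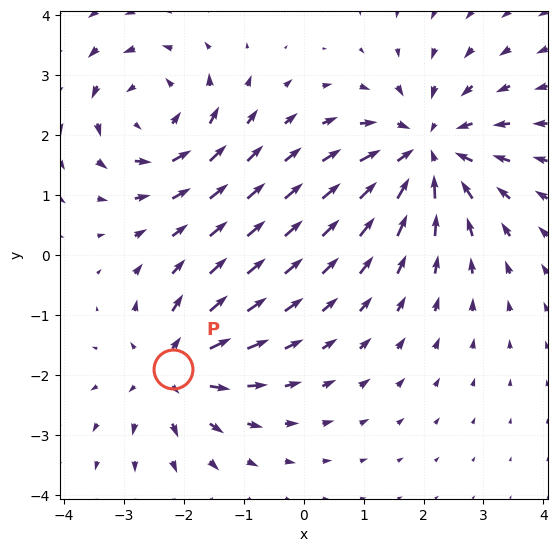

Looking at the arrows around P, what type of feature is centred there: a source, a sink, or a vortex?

At P (-2.2, -1.9) the arrows spread outward. Divergence about +4, curl ≈0 — positive divergence with near-zero curl is a source.

source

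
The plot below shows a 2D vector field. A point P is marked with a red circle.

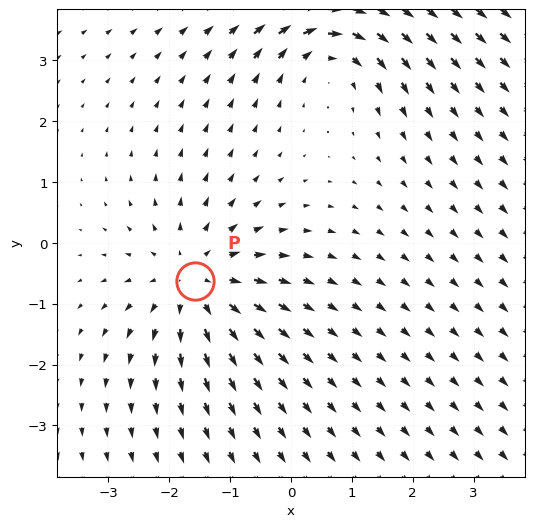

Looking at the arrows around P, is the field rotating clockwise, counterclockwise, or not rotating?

not rotating

Near P at (-1.6, -0.6) the arrows show no circulation. The curl there is ≈0.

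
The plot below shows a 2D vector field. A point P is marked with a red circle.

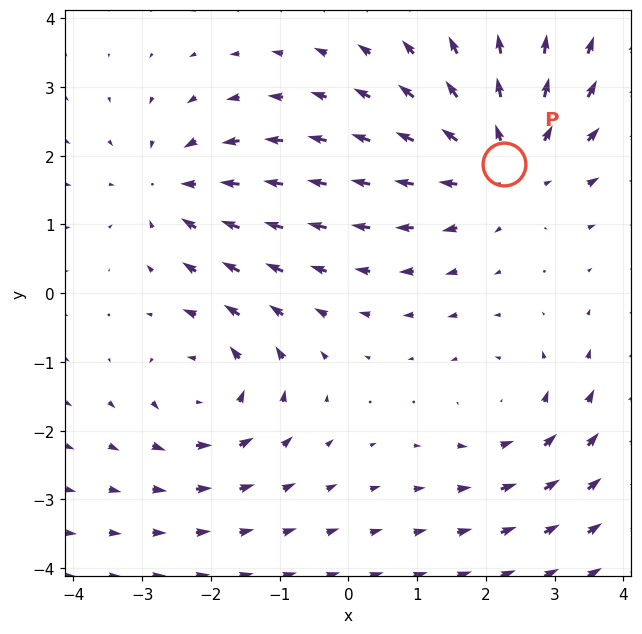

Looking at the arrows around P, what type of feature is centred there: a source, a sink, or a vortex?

source

At P (2.3, 1.9) the arrows spread outward. Divergence about +4, curl ≈0 — positive divergence with near-zero curl is a source.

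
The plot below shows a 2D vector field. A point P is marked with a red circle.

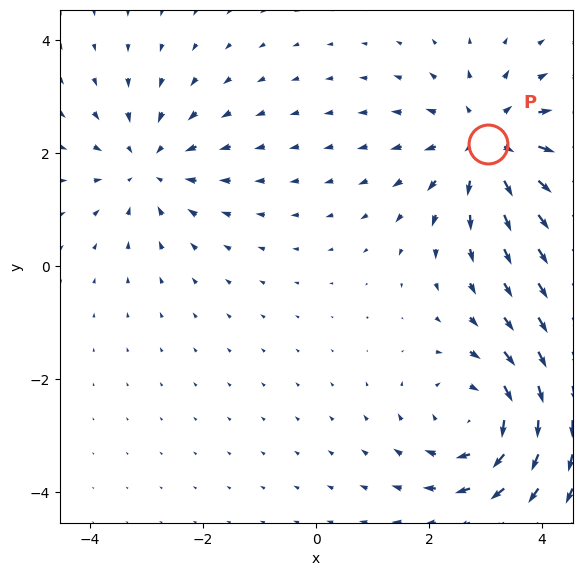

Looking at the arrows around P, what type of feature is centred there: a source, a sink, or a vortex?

At P (3.0, 2.2) the arrows spread outward. Divergence about +5, curl ≈0 — positive divergence with near-zero curl is a source.

source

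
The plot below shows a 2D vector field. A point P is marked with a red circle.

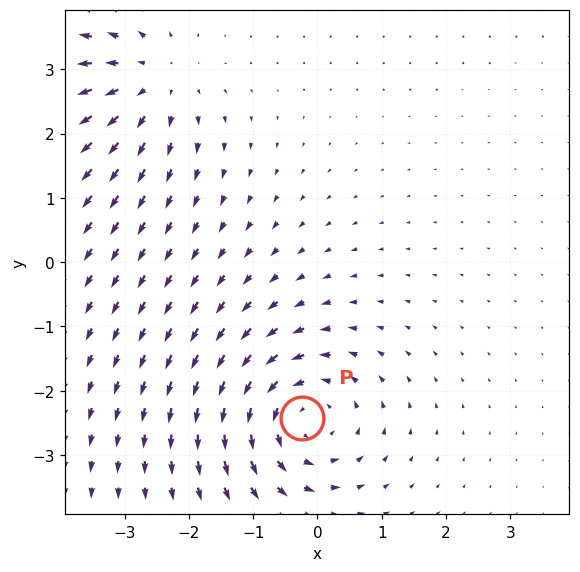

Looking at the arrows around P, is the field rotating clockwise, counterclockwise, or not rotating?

Near P at (-0.2, -2.4) the arrows circulate counterclockwise. The curl (z-component) there is about +4; positive curl means counterclockwise rotation.

counterclockwise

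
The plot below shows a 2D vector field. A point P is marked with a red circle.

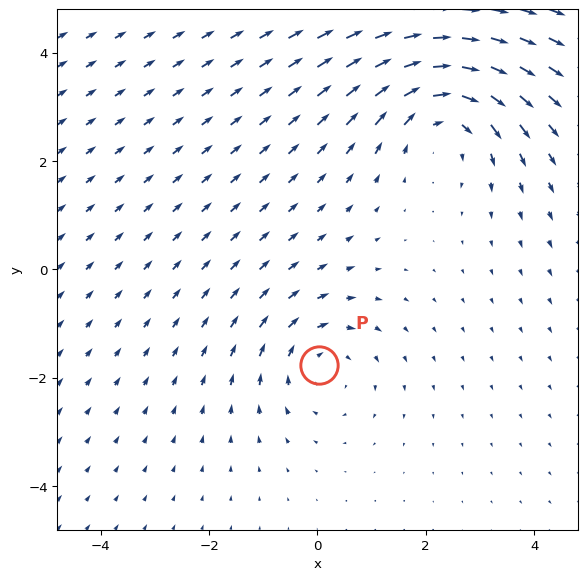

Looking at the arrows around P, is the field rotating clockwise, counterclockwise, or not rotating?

Near P at (0.0, -1.8) the arrows circulate clockwise. The curl (z-component) there is about -3; negative curl means clockwise rotation.

clockwise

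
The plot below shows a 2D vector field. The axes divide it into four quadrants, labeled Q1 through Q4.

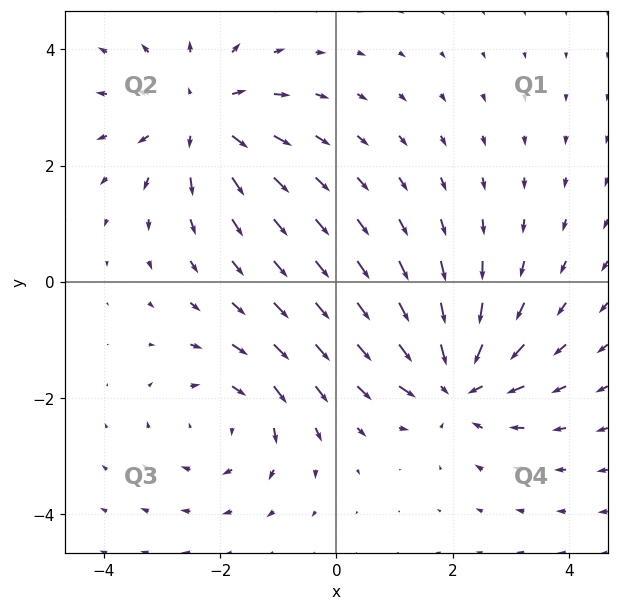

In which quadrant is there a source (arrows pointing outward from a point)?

Q2

The source sits at approximately (-2.3, 2.8), which lies in quadrant Q2. The divergence there is about +4, positive as expected for a source.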